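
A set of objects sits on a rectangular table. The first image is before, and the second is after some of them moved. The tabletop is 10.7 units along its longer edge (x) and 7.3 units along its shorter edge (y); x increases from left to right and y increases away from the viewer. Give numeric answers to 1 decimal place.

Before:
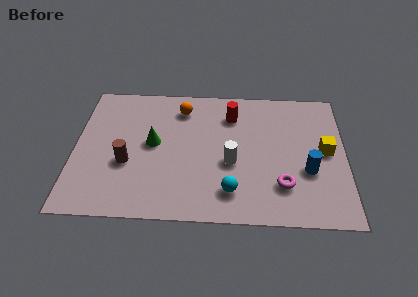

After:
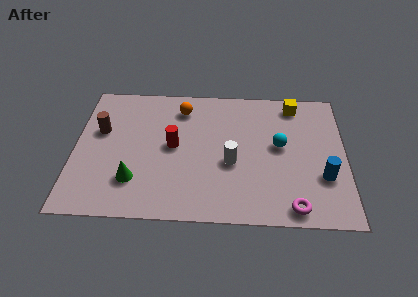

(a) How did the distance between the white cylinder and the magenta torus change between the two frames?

+1.0

The distance was about 2.3 in the first image and 3.3 in the second, so they moved 1.0 units further apart.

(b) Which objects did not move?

the white cylinder and the orange sphere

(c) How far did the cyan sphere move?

3.1

The cyan sphere was near (6.2, 1.5) before and (8.1, 4.0) after, so it travelled √(1.9² + 2.5²) ≈ 3.1 units.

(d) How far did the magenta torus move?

1.2

The magenta torus was near (8.2, 1.9) before and (8.6, 0.8) after, so it travelled √(0.4² + 1.1²) ≈ 1.2 units.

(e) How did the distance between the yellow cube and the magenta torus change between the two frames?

+3.0

Before: roughly 2.5 units apart; after: 5.5. That's 3.0 units further apart.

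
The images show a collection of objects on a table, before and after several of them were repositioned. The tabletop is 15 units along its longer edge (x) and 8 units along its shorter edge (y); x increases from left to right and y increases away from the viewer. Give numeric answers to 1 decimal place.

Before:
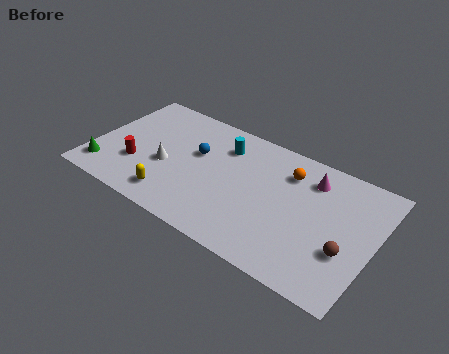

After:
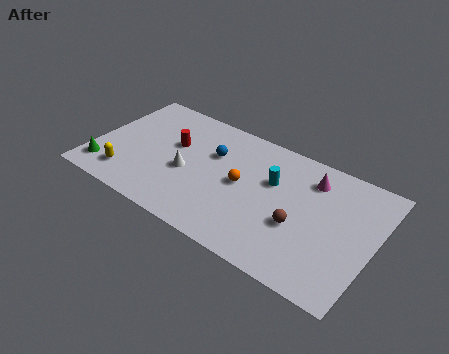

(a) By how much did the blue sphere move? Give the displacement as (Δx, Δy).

(0.8, 0.4)

The blue sphere was at about (5.4, 4.9) and moved to about (6.2, 5.3).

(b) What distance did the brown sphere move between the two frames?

2.5

From (13.7, 2.8) to (11.2, 3.1), the brown sphere covered √(2.5² + 0.3²) ≈ 2.5 units.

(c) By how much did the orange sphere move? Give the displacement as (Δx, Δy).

(-2.2, -2.0)

The orange sphere started near (10.2, 6.1) and ended near (8.0, 4.1).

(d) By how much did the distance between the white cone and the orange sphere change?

-3.8

The distance was about 6.8 in the first image and 3.0 in the second, so they moved 3.8 units closer together.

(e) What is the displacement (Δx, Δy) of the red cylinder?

(1.6, 2.3)

The red cylinder was at about (2.5, 2.6) and moved to about (4.1, 4.9).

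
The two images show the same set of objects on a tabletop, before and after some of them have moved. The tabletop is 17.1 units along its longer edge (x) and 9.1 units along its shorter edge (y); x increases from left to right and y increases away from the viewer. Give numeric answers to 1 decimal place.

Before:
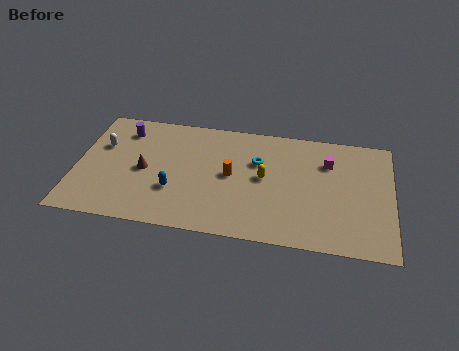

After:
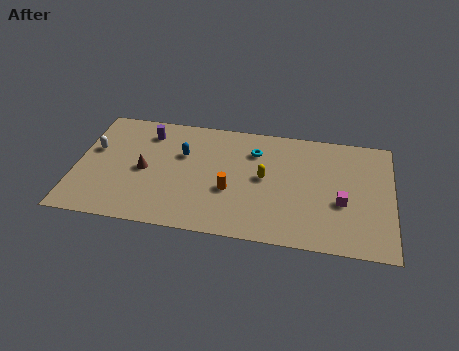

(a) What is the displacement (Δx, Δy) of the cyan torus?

(-0.2, 0.8)

The cyan torus was at about (9.8, 6.0) and moved to about (9.6, 6.8).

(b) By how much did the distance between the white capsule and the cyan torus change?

+0.3

The distance was about 8.5 in the first image and 8.8 in the second, so they moved 0.3 units further apart.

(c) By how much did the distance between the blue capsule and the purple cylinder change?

-2.8

Before: roughly 5.2 units apart; after: 2.4. That's 2.8 units closer together.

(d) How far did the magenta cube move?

3.1

The magenta cube was near (13.6, 6.6) before and (14.4, 3.6) after, so it travelled √(0.8² + 3.0²) ≈ 3.1 units.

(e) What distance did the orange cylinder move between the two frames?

1.2

The orange cylinder was near (8.4, 4.7) before and (8.4, 3.5) after, so it travelled √(0.0² + 1.2²) ≈ 1.2 units.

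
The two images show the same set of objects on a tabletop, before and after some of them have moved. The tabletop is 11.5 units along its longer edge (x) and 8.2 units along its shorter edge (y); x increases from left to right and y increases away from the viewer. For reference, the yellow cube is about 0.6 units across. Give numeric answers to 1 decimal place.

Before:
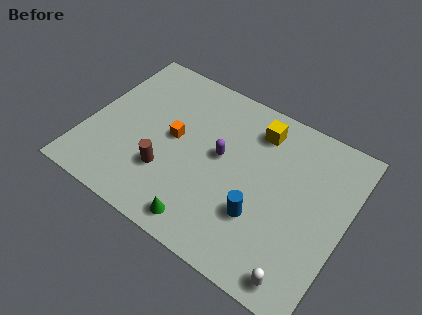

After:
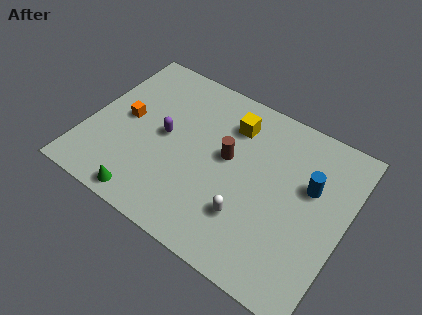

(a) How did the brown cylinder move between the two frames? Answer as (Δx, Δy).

(2.4, 2.1)

The brown cylinder started near (3.8, 2.5) and ended near (6.2, 4.6).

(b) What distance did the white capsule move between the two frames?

3.0

The white capsule was near (10.1, 0.9) before and (7.5, 2.3) after, so it travelled √(2.6² + 1.4²) ≈ 3.0 units.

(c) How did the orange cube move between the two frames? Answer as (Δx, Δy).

(-2.2, -0.1)

From the two frames, the orange cube sits at roughly (3.8, 4.3) before and (1.6, 4.2) after.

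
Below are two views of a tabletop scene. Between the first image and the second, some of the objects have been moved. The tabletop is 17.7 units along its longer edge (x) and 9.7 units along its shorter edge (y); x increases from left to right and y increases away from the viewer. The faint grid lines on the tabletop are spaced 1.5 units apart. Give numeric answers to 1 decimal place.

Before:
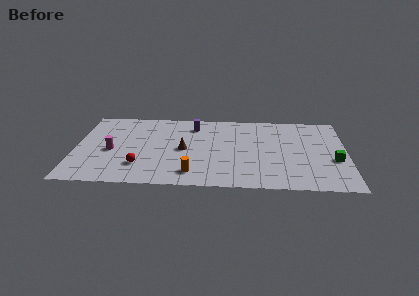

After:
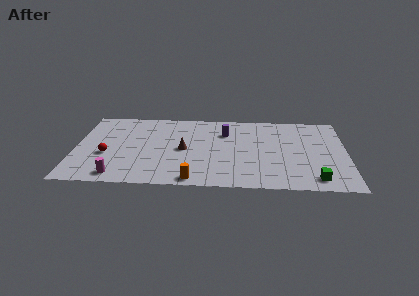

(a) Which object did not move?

the brown cone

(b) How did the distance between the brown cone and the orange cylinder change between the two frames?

+0.8

The distance was about 3.1 in the first image and 3.9 in the second, so they moved 0.8 units further apart.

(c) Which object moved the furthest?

the magenta cylinder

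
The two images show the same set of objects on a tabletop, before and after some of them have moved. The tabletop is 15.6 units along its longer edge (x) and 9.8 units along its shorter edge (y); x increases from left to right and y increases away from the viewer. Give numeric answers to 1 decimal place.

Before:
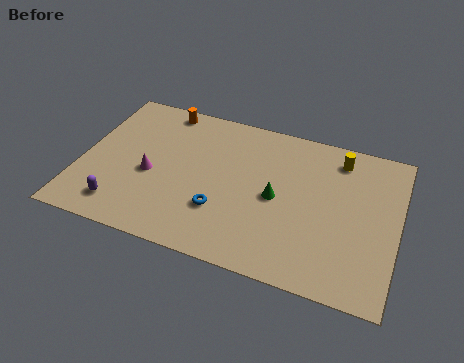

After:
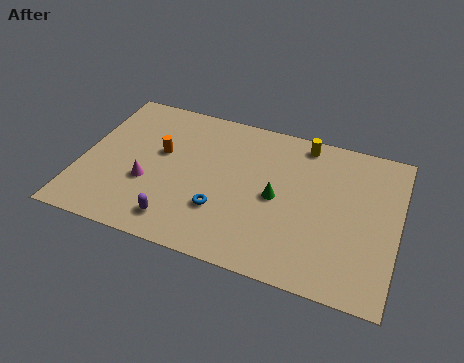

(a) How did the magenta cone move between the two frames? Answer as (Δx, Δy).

(-0.1, -0.6)

The magenta cone was at about (3.5, 4.2) and moved to about (3.4, 3.6).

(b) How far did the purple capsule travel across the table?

2.8

From (2.3, 1.7) to (5.1, 1.6), the purple capsule covered √(2.8² + 0.1²) ≈ 2.8 units.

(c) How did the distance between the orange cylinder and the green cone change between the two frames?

-1.3

The distance was about 7.3 in the first image and 6.0 in the second, so they moved 1.3 units closer together.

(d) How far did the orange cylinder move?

3.0

The orange cylinder was near (3.6, 8.8) before and (3.8, 5.8) after, so it travelled √(0.2² + 3.0²) ≈ 3.0 units.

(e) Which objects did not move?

the green cone and the blue torus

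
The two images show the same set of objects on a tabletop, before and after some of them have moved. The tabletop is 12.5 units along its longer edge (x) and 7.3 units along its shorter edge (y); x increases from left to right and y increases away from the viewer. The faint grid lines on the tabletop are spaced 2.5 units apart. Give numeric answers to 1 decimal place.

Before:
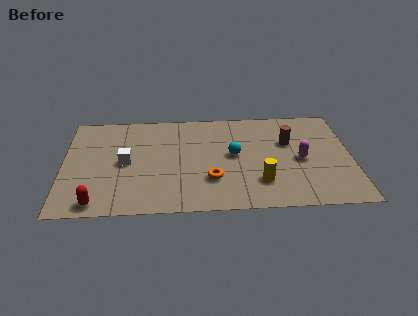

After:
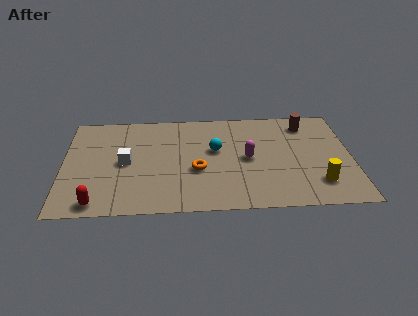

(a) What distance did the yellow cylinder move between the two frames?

2.5

The yellow cylinder moved from about (8.5, 1.9) to (11.0, 1.7), a distance of √(2.5² + 0.2²) ≈ 2.5.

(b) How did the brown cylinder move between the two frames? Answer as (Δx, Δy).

(0.8, 1.3)

The brown cylinder was at about (9.8, 4.7) and moved to about (10.6, 6.0).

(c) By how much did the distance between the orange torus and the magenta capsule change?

-1.8

They were about 4.1 units apart before and 2.3 after — 1.8 units closer together.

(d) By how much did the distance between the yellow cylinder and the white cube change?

+2.5

They were about 6.0 units apart before and 8.5 after — 2.5 units further apart.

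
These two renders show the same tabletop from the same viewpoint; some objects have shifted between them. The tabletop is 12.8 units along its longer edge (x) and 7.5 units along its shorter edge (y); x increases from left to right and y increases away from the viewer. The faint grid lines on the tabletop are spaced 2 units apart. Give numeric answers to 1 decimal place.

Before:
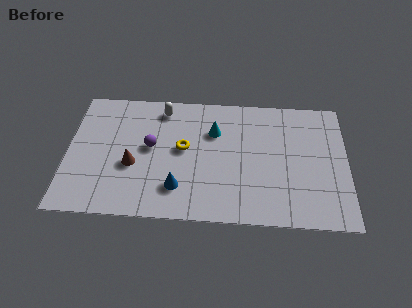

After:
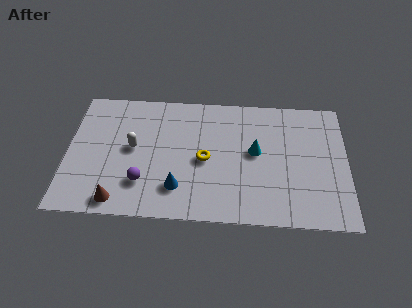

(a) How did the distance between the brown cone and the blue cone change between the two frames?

+0.4

Before: roughly 2.4 units apart; after: 2.8. That's 0.4 units further apart.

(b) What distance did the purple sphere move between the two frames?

2.1

The purple sphere was near (3.8, 4.1) before and (3.5, 2.0) after, so it travelled √(0.3² + 2.1²) ≈ 2.1 units.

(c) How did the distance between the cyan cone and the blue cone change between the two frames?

+0.4

They were about 3.8 units apart before and 4.2 after — 0.4 units further apart.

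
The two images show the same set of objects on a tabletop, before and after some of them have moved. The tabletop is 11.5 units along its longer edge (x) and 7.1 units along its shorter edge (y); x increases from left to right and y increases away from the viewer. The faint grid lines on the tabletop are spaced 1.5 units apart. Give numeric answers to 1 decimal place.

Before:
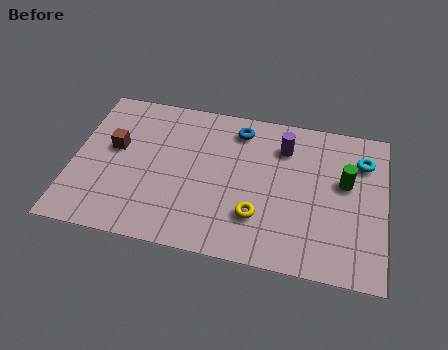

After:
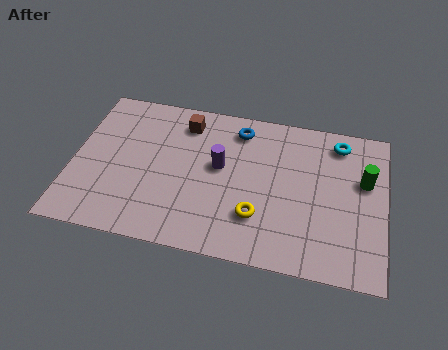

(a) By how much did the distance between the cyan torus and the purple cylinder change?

+1.8

Before: roughly 2.9 units apart; after: 4.7. That's 1.8 units further apart.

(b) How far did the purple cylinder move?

2.7

The purple cylinder moved from about (7.7, 5.4) to (5.4, 4.0), a distance of √(2.3² + 1.4²) ≈ 2.7.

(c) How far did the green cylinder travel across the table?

0.7

The green cylinder was near (10.0, 4.2) before and (10.7, 4.4) after, so it travelled √(0.7² + 0.2²) ≈ 0.7 units.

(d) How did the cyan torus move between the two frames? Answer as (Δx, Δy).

(-0.9, 0.7)

From the two frames, the cyan torus sits at roughly (10.6, 5.3) before and (9.7, 6.0) after.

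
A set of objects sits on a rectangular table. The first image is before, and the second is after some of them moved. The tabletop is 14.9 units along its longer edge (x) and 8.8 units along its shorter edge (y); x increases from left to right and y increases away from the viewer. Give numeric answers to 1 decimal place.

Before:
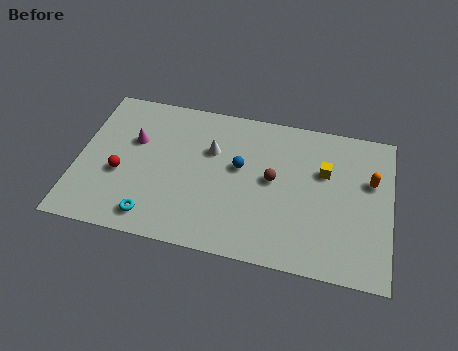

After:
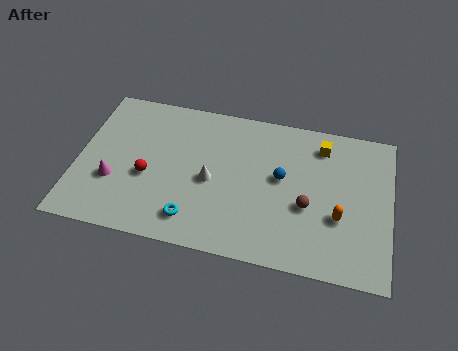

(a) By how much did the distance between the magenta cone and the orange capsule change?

-0.6

Before: roughly 11.3 units apart; after: 10.7. That's 0.6 units closer together.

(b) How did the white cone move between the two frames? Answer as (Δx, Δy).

(0.1, -1.8)

The white cone was at about (6.3, 5.8) and moved to about (6.4, 4.0).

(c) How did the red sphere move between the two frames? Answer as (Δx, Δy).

(1.3, 0.1)

The red sphere was at about (2.1, 3.5) and moved to about (3.4, 3.6).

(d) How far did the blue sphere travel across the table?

2.0

From (7.7, 5.1) to (9.7, 4.9), the blue sphere covered √(2.0² + 0.2²) ≈ 2.0 units.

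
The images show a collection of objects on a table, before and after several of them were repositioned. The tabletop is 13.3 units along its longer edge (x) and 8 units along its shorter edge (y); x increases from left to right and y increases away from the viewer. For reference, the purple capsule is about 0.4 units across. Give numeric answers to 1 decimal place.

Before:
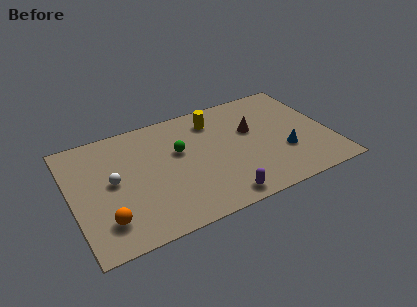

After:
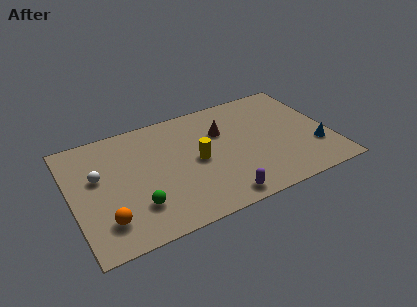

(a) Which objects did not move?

the purple capsule and the orange sphere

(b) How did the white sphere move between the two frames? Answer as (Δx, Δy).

(-0.7, 0.6)

The white sphere was at about (2.1, 4.2) and moved to about (1.4, 4.8).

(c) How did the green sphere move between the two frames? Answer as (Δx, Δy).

(-2.5, -2.8)

The green sphere was at about (5.6, 4.9) and moved to about (3.1, 2.1).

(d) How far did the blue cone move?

1.6

The blue cone moved from about (10.8, 2.7) to (12.4, 2.4), a distance of √(1.6² + 0.3²) ≈ 1.6.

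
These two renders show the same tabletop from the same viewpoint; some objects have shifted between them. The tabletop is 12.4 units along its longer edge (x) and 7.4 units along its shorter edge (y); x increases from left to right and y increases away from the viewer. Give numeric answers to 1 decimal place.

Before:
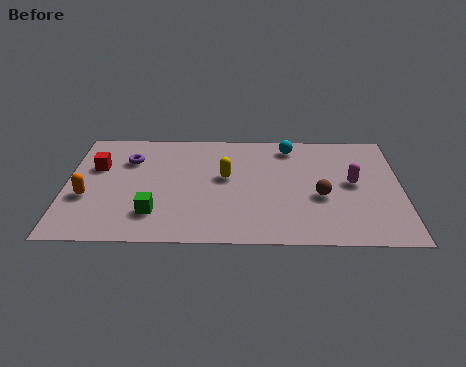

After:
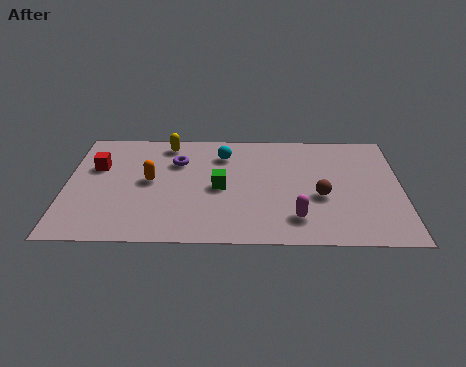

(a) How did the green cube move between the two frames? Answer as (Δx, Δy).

(2.4, 1.7)

The green cube was at about (3.3, 1.8) and moved to about (5.7, 3.5).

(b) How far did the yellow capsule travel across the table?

3.1

The yellow capsule was near (5.9, 4.2) before and (3.7, 6.4) after, so it travelled √(2.2² + 2.2²) ≈ 3.1 units.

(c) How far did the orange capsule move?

2.5

From (0.8, 2.8) to (3.1, 3.9), the orange capsule covered √(2.3² + 1.1²) ≈ 2.5 units.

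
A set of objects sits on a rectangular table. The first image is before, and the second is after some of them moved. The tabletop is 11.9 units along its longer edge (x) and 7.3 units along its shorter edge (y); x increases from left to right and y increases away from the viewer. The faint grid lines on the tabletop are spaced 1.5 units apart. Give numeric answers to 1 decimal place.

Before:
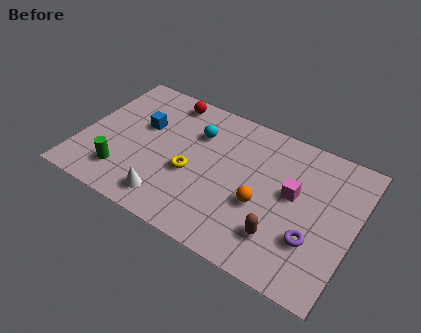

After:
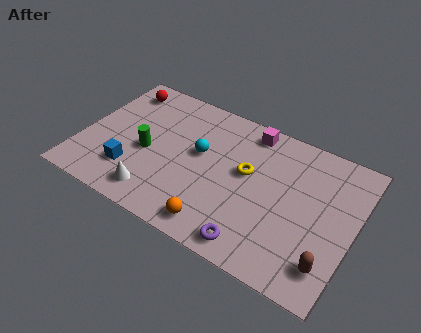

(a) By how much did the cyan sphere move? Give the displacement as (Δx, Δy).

(0.3, -1.0)

From the two frames, the cyan sphere sits at roughly (4.8, 5.2) before and (5.1, 4.2) after.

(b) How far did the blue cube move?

2.6

From (2.5, 4.5) to (2.4, 1.9), the blue cube covered √(0.1² + 2.6²) ≈ 2.6 units.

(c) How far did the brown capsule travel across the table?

2.1

From (9.0, 1.8) to (11.1, 1.5), the brown capsule covered √(2.1² + 0.3²) ≈ 2.1 units.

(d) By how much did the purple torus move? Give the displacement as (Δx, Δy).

(-2.3, -1.4)

The purple torus was at about (10.3, 2.3) and moved to about (8.0, 0.9).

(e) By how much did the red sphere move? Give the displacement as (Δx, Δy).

(-2.1, -0.3)

The red sphere started near (3.3, 6.4) and ended near (1.2, 6.1).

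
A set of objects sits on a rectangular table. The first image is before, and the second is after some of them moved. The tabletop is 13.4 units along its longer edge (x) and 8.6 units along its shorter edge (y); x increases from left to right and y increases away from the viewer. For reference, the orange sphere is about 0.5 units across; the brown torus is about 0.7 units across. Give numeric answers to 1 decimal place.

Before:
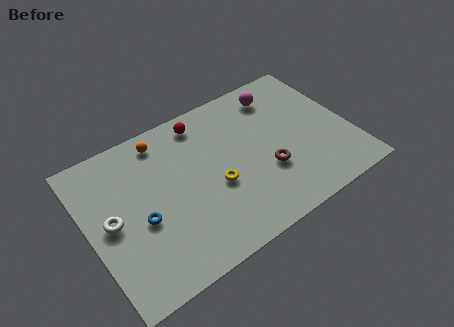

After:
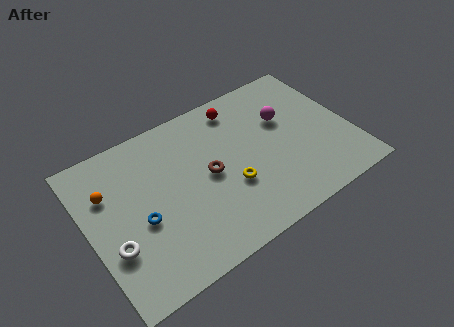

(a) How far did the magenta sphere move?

1.6

From (10.3, 7.1) to (10.3, 5.5), the magenta sphere covered √(0.0² + 1.6²) ≈ 1.6 units.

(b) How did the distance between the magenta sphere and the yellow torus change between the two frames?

-1.3

They were about 5.4 units apart before and 4.1 after — 1.3 units closer together.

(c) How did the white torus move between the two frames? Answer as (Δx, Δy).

(-0.1, -1.4)

The white torus started near (1.1, 4.3) and ended near (1.0, 2.9).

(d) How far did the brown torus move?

3.1

From (8.9, 3.0) to (6.1, 4.3), the brown torus covered √(2.8² + 1.3²) ≈ 3.1 units.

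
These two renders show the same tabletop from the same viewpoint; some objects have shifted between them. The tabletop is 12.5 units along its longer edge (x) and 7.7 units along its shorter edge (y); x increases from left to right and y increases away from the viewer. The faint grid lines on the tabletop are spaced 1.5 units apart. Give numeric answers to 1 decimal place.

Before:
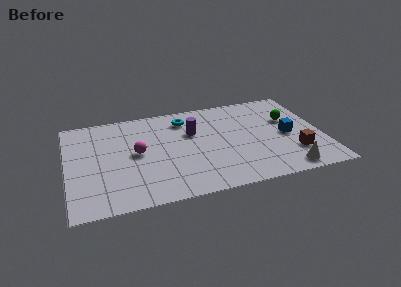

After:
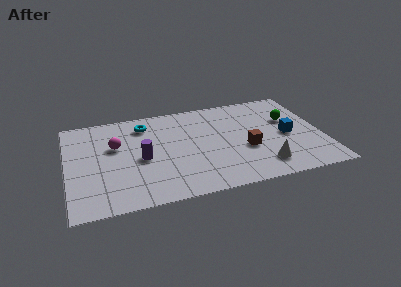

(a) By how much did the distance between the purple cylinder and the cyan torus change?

+1.5

Before: roughly 1.2 units apart; after: 2.7. That's 1.5 units further apart.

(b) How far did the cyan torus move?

2.0

From (5.9, 6.2) to (3.9, 6.2), the cyan torus covered √(2.0² + 0.0²) ≈ 2.0 units.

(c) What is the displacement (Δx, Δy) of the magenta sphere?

(-1.0, 0.8)

The magenta sphere was at about (3.4, 4.0) and moved to about (2.4, 4.8).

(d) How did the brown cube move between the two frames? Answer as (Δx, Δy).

(-2.3, 0.9)

From the two frames, the brown cube sits at roughly (11.0, 2.1) before and (8.7, 3.0) after.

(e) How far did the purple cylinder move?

3.0

The purple cylinder moved from about (6.2, 5.0) to (3.6, 3.5), a distance of √(2.6² + 1.5²) ≈ 3.0.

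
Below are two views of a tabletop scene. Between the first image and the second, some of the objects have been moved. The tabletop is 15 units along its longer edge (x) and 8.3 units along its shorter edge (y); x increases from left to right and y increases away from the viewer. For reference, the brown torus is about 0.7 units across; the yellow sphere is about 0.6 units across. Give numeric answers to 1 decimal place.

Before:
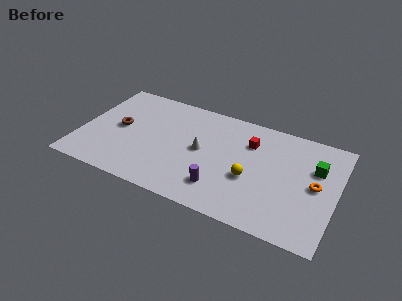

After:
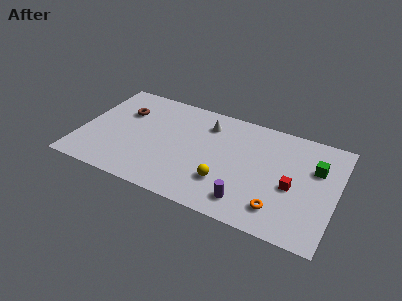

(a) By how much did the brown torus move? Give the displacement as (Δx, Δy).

(0.1, 1.4)

From the two frames, the brown torus sits at roughly (2.2, 4.3) before and (2.3, 5.7) after.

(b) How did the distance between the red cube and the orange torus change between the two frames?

-2.4

Before: roughly 4.4 units apart; after: 2.0. That's 2.4 units closer together.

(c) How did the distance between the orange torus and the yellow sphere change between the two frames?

-0.5

They were about 3.8 units apart before and 3.3 after — 0.5 units closer together.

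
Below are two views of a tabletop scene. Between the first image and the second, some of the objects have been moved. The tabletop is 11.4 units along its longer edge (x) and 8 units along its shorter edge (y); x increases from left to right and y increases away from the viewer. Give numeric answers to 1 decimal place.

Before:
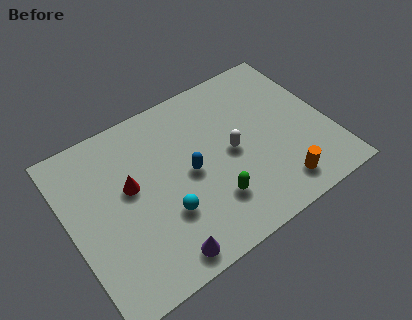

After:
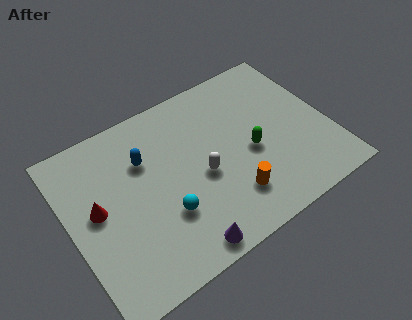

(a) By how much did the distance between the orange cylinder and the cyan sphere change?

-2.1

Before: roughly 5.0 units apart; after: 2.9. That's 2.1 units closer together.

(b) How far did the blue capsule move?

2.3

From (5.2, 3.9) to (3.5, 5.5), the blue capsule covered √(1.7² + 1.6²) ≈ 2.3 units.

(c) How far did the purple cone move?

0.9

The purple cone moved from about (3.4, 0.9) to (4.3, 0.8), a distance of √(0.9² + 0.1²) ≈ 0.9.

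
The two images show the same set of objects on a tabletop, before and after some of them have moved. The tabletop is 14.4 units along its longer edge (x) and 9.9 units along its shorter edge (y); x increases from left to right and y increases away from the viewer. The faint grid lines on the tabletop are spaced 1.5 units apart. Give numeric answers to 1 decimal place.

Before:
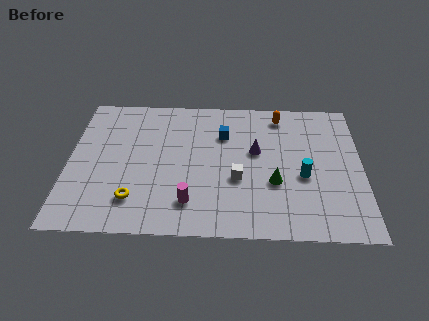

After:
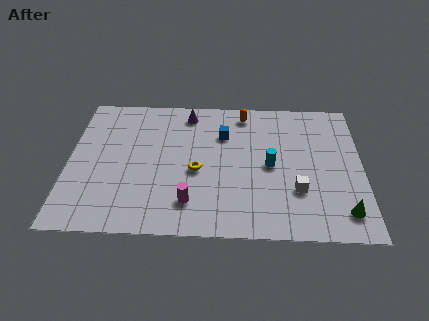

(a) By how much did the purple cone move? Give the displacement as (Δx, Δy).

(-3.4, 2.7)

From the two frames, the purple cone sits at roughly (9.2, 5.8) before and (5.8, 8.5) after.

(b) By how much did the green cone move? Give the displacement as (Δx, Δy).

(3.3, -1.9)

From the two frames, the green cone sits at roughly (10.1, 3.6) before and (13.4, 1.7) after.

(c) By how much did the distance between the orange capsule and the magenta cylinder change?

-0.8

They were about 7.8 units apart before and 7.0 after — 0.8 units closer together.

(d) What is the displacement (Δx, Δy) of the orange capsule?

(-1.8, 0.1)

The orange capsule started near (10.4, 8.5) and ended near (8.6, 8.6).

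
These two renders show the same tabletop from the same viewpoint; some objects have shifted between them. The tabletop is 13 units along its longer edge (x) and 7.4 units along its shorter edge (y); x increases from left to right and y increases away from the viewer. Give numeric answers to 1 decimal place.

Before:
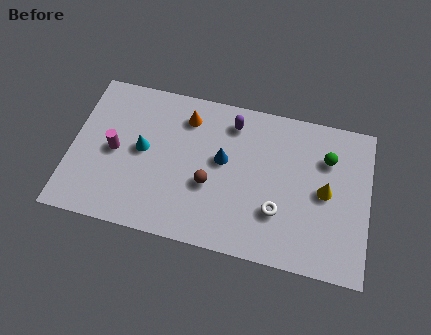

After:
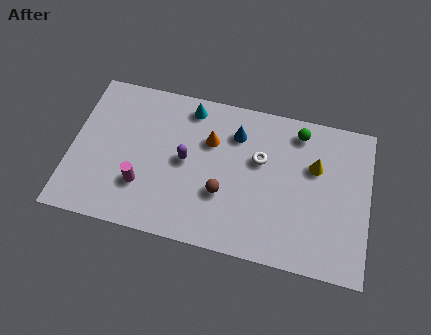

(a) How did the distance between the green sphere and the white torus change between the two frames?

-1.3

Before: roughly 3.6 units apart; after: 2.3. That's 1.3 units closer together.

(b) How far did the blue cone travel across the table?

1.5

The blue cone was near (6.6, 4.2) before and (7.1, 5.6) after, so it travelled √(0.5² + 1.4²) ≈ 1.5 units.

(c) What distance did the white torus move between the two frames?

2.5

The white torus moved from about (9.1, 2.3) to (8.2, 4.6), a distance of √(0.9² + 2.3²) ≈ 2.5.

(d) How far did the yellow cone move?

1.2

From (11.1, 3.7) to (10.6, 4.8), the yellow cone covered √(0.5² + 1.1²) ≈ 1.2 units.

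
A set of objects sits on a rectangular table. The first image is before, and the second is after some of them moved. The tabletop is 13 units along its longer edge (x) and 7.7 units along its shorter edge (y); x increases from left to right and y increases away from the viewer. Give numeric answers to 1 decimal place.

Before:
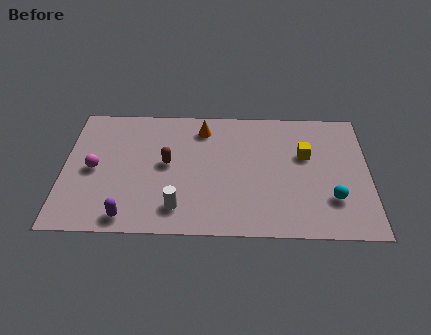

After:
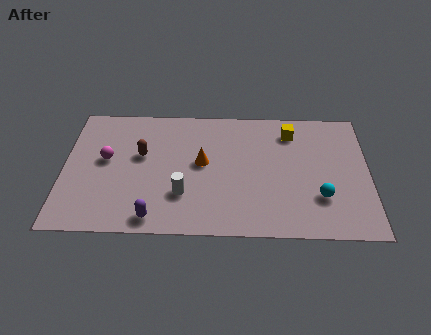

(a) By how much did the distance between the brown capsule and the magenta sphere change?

-1.6

They were about 3.1 units apart before and 1.5 after — 1.6 units closer together.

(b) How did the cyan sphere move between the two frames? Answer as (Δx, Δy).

(-0.5, 0.1)

From the two frames, the cyan sphere sits at roughly (11.4, 2.2) before and (10.9, 2.3) after.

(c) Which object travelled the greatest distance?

the orange cone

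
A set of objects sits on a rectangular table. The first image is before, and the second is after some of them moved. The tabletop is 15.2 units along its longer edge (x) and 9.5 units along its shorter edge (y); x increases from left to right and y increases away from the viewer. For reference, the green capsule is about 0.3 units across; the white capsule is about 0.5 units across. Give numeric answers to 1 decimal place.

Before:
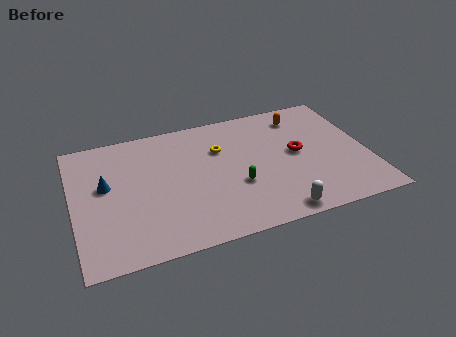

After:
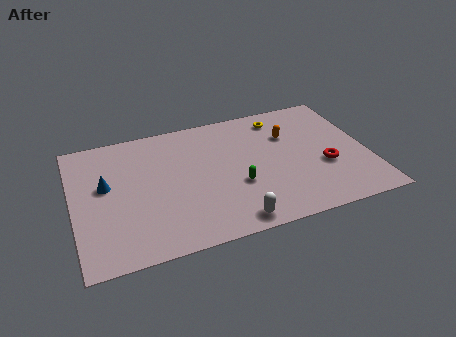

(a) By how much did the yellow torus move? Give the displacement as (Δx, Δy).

(3.3, 1.5)

From the two frames, the yellow torus sits at roughly (7.7, 6.5) before and (11.0, 8.0) after.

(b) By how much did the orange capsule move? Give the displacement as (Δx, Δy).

(-0.8, -1.3)

The orange capsule started near (12.1, 7.8) and ended near (11.3, 6.5).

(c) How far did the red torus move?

1.9

From (11.6, 5.0) to (12.9, 3.6), the red torus covered √(1.3² + 1.4²) ≈ 1.9 units.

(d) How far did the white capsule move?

2.3

The white capsule moved from about (10.1, 0.9) to (7.8, 1.0), a distance of √(2.3² + 0.1²) ≈ 2.3.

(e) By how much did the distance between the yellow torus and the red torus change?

+0.6

Before: roughly 4.2 units apart; after: 4.8. That's 0.6 units further apart.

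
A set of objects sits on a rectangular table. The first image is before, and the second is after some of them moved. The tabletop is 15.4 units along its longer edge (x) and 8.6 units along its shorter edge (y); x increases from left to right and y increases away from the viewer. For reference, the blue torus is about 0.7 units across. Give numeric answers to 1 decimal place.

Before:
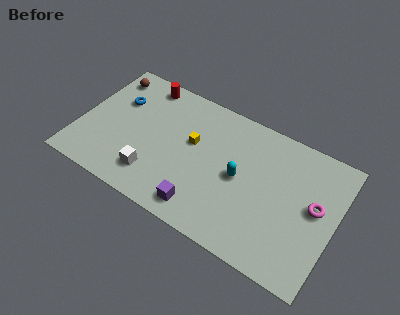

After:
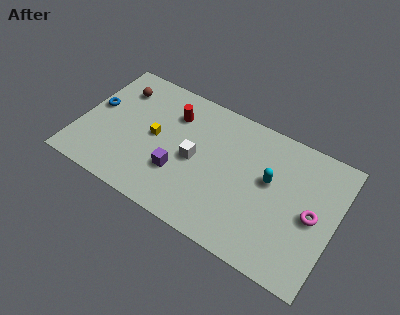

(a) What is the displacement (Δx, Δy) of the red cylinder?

(2.0, -1.2)

The red cylinder was at about (3.3, 7.6) and moved to about (5.3, 6.4).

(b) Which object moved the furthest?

the white cube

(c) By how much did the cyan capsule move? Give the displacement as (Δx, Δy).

(1.7, 0.7)

From the two frames, the cyan capsule sits at roughly (9.7, 4.3) before and (11.4, 5.0) after.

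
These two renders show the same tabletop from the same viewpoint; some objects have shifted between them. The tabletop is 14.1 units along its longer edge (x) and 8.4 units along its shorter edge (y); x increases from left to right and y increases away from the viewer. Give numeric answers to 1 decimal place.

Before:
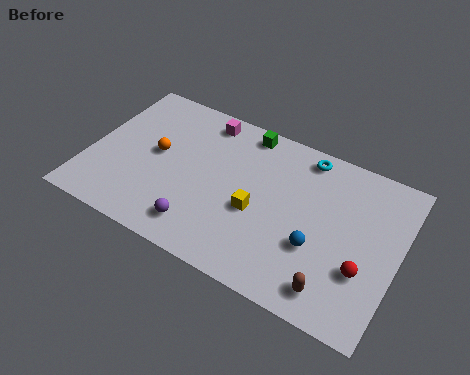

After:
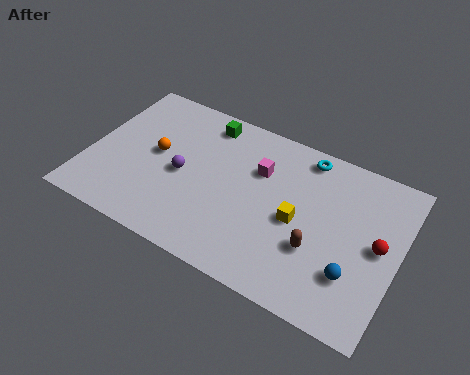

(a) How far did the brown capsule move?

1.9

The brown capsule was near (11.6, 1.3) before and (10.6, 2.9) after, so it travelled √(1.0² + 1.6²) ≈ 1.9 units.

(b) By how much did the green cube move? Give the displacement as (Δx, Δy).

(-1.8, -0.3)

The green cube was at about (6.7, 7.5) and moved to about (4.9, 7.2).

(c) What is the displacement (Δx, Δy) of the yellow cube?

(1.8, 0.4)

From the two frames, the yellow cube sits at roughly (7.8, 3.5) before and (9.6, 3.9) after.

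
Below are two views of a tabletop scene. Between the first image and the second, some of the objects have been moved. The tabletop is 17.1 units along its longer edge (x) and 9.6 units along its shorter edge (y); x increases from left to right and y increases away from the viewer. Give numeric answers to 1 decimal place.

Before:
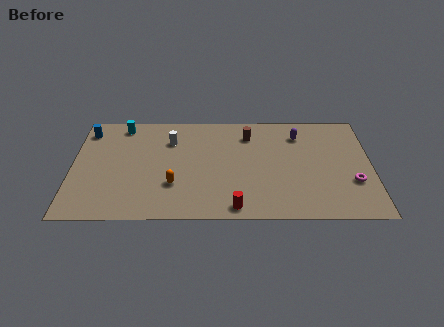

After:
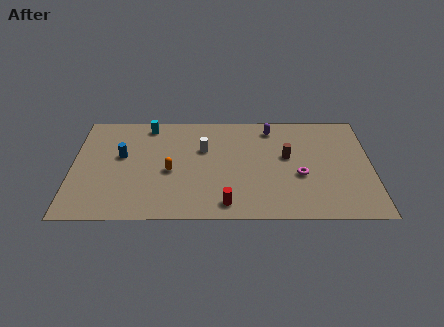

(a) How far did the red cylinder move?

0.6

From (9.3, 1.0) to (8.8, 1.3), the red cylinder covered √(0.5² + 0.3²) ≈ 0.6 units.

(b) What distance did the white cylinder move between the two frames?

2.1

The white cylinder was near (5.6, 7.0) before and (7.5, 6.2) after, so it travelled √(1.9² + 0.8²) ≈ 2.1 units.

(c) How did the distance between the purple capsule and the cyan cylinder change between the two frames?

-3.1

Before: roughly 10.2 units apart; after: 7.1. That's 3.1 units closer together.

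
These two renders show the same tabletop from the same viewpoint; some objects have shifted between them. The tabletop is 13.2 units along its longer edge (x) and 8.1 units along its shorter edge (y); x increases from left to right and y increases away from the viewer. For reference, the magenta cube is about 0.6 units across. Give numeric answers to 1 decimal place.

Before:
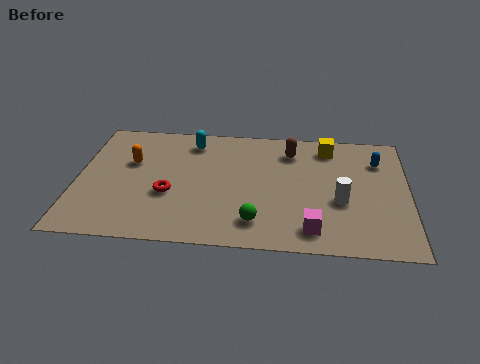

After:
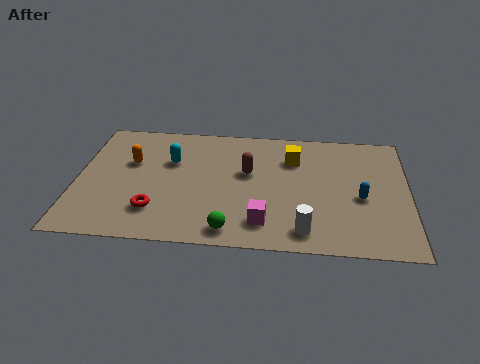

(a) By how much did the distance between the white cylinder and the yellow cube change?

+1.1

Before: roughly 3.6 units apart; after: 4.7. That's 1.1 units further apart.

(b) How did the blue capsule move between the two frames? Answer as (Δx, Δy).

(-0.7, -2.5)

From the two frames, the blue capsule sits at roughly (12.0, 6.0) before and (11.3, 3.5) after.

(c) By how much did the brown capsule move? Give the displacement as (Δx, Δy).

(-1.7, -1.6)

The brown capsule started near (8.5, 6.4) and ended near (6.8, 4.8).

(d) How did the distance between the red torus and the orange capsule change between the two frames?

+0.7

The distance was about 2.6 in the first image and 3.3 in the second, so they moved 0.7 units further apart.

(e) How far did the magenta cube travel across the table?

1.9

The magenta cube moved from about (9.4, 1.3) to (7.5, 1.6), a distance of √(1.9² + 0.3²) ≈ 1.9.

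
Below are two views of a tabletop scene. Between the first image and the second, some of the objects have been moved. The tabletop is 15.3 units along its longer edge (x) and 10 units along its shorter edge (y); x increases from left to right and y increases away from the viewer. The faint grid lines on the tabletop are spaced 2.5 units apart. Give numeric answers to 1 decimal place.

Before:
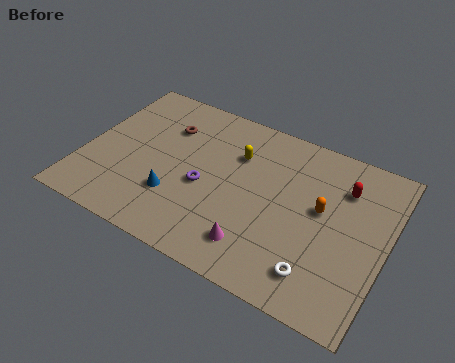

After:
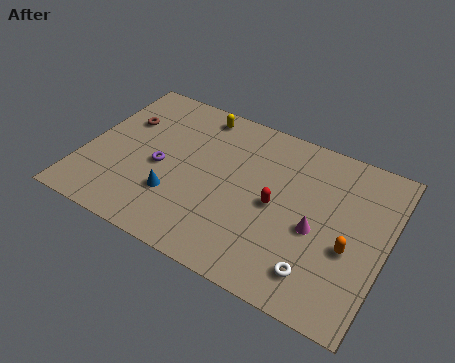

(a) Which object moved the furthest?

the red capsule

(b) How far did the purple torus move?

2.3

The purple torus moved from about (6.2, 4.3) to (3.9, 4.5), a distance of √(2.3² + 0.2²) ≈ 2.3.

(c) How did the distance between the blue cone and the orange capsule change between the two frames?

+1.2

The distance was about 7.6 in the first image and 8.8 in the second, so they moved 1.2 units further apart.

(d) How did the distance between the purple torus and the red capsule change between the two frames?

-1.5

The distance was about 7.4 in the first image and 5.9 in the second, so they moved 1.5 units closer together.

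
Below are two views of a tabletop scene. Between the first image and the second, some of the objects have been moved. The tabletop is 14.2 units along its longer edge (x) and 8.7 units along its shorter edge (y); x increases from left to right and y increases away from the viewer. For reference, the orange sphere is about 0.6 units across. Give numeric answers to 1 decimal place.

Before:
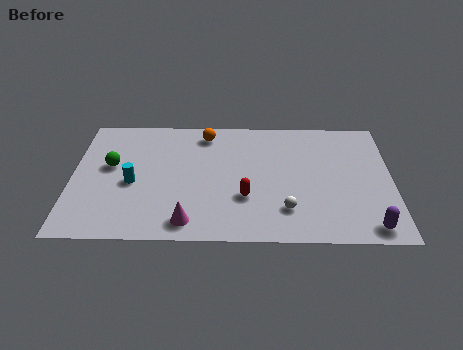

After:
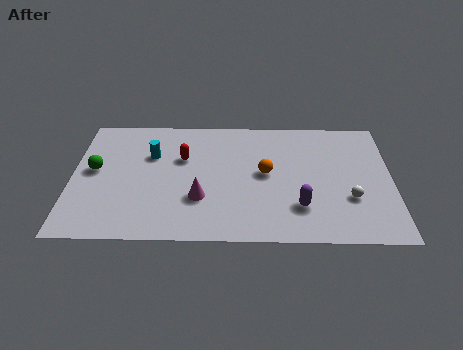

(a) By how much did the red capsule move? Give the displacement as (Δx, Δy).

(-2.8, 2.7)

From the two frames, the red capsule sits at roughly (7.7, 2.9) before and (4.9, 5.6) after.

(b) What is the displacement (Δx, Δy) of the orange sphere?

(2.7, -2.8)

The orange sphere started near (5.9, 7.4) and ended near (8.6, 4.6).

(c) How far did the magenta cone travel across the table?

1.7

From (5.2, 1.2) to (5.7, 2.8), the magenta cone covered √(0.5² + 1.6²) ≈ 1.7 units.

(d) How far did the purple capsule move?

3.3

The purple capsule was near (13.1, 1.0) before and (10.1, 2.3) after, so it travelled √(3.0² + 1.3²) ≈ 3.3 units.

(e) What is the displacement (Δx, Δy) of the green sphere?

(-0.7, -0.3)

From the two frames, the green sphere sits at roughly (1.7, 5.0) before and (1.0, 4.7) after.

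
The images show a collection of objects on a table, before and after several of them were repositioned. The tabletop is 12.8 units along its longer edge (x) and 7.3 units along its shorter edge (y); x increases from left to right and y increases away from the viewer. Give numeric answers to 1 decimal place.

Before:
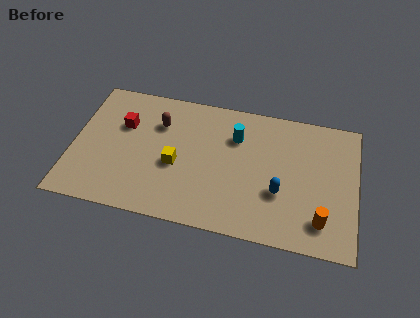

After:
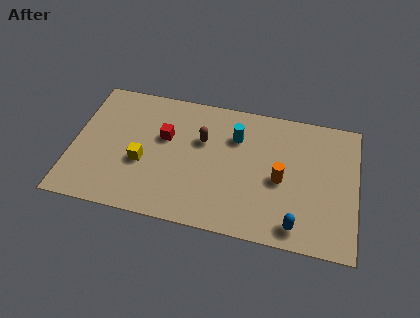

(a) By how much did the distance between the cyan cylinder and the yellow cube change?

+1.4

The distance was about 3.3 in the first image and 4.7 in the second, so they moved 1.4 units further apart.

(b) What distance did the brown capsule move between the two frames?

2.1

The brown capsule moved from about (3.8, 5.2) to (5.8, 4.7), a distance of √(2.0² + 0.5²) ≈ 2.1.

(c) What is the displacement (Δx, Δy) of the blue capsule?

(0.8, -1.6)

From the two frames, the blue capsule sits at roughly (9.4, 2.6) before and (10.2, 1.0) after.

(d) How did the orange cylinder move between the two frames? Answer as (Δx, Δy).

(-1.9, 1.8)

The orange cylinder started near (11.3, 1.5) and ended near (9.4, 3.3).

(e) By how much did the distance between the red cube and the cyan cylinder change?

-1.8

Before: roughly 5.1 units apart; after: 3.3. That's 1.8 units closer together.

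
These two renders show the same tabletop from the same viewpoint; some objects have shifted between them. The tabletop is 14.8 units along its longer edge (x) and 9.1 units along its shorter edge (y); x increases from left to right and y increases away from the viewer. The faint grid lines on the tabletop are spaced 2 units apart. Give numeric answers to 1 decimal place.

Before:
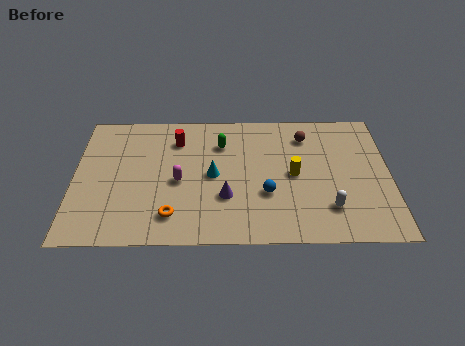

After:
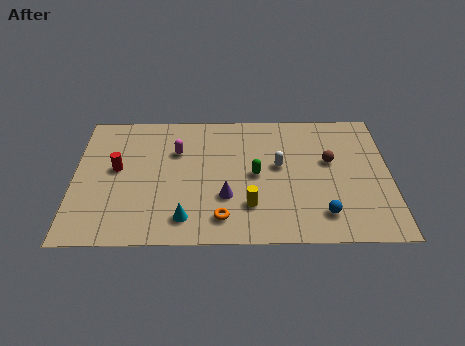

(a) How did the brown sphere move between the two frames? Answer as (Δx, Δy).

(1.1, -1.8)

From the two frames, the brown sphere sits at roughly (10.9, 7.2) before and (12.0, 5.4) after.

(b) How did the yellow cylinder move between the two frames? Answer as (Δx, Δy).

(-2.1, -2.1)

The yellow cylinder started near (10.3, 4.5) and ended near (8.2, 2.4).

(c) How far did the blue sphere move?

3.0

The blue sphere was near (9.0, 3.2) before and (11.6, 1.8) after, so it travelled √(2.6² + 1.4²) ≈ 3.0 units.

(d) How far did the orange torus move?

2.3

The orange torus moved from about (4.6, 1.8) to (6.9, 1.6), a distance of √(2.3² + 0.2²) ≈ 2.3.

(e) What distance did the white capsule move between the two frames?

3.7

From (11.9, 2.2) to (9.6, 5.1), the white capsule covered √(2.3² + 2.9²) ≈ 3.7 units.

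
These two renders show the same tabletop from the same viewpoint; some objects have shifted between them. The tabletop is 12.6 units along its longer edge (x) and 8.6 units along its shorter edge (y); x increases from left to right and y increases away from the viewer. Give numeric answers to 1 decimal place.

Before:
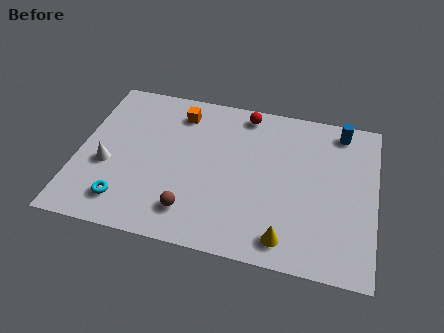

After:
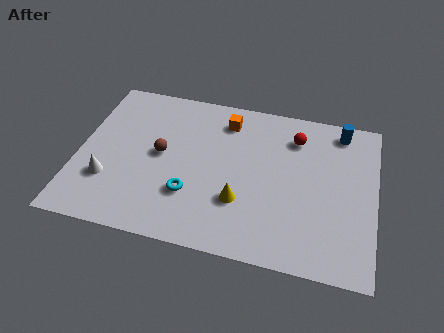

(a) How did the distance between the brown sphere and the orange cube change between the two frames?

-1.8

The distance was about 5.4 in the first image and 3.6 in the second, so they moved 1.8 units closer together.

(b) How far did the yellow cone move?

2.5

The yellow cone was near (9.0, 1.2) before and (7.0, 2.7) after, so it travelled √(2.0² + 1.5²) ≈ 2.5 units.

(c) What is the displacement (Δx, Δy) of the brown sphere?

(-1.5, 2.8)

From the two frames, the brown sphere sits at roughly (5.0, 1.7) before and (3.5, 4.5) after.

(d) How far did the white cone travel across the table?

0.8

The white cone moved from about (1.3, 3.4) to (1.4, 2.6), a distance of √(0.1² + 0.8²) ≈ 0.8.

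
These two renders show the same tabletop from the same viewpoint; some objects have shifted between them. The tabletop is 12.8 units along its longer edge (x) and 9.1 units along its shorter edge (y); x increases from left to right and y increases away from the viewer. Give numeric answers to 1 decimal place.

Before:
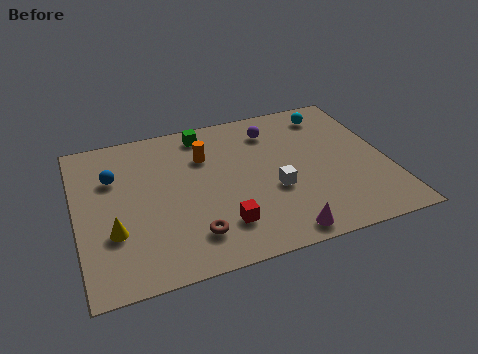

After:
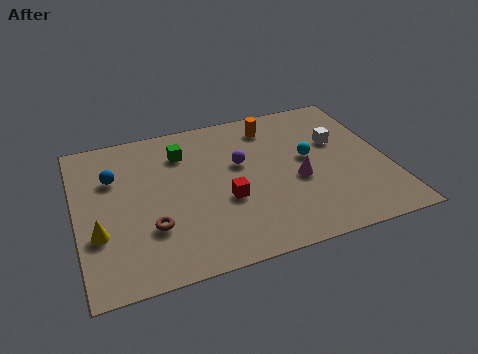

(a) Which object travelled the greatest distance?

the white cube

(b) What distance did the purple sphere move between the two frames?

2.3

From (8.3, 7.2) to (6.8, 5.5), the purple sphere covered √(1.5² + 1.7²) ≈ 2.3 units.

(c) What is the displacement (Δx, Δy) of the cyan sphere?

(-1.2, -2.6)

From the two frames, the cyan sphere sits at roughly (10.8, 7.6) before and (9.6, 5.0) after.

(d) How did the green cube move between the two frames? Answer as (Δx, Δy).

(-1.0, -1.0)

From the two frames, the green cube sits at roughly (5.5, 7.9) before and (4.5, 6.9) after.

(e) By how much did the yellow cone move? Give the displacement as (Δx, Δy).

(-0.6, 0.1)

The yellow cone was at about (1.4, 3.0) and moved to about (0.8, 3.1).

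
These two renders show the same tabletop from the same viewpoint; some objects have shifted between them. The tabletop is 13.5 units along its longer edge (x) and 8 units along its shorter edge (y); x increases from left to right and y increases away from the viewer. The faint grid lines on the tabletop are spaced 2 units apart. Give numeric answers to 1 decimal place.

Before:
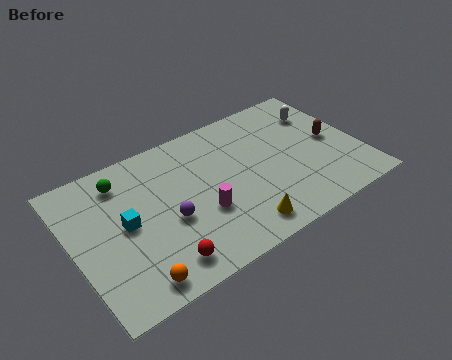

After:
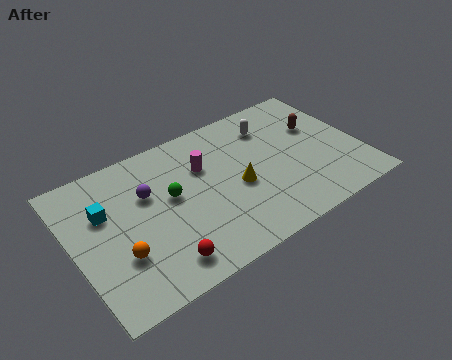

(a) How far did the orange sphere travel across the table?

1.6

The orange sphere moved from about (2.3, 1.0) to (1.9, 2.6), a distance of √(0.4² + 1.6²) ≈ 1.6.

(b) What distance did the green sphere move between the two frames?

2.8

The green sphere was near (2.6, 6.5) before and (4.6, 4.5) after, so it travelled √(2.0² + 2.0²) ≈ 2.8 units.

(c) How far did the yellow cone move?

2.3

The yellow cone moved from about (7.3, 1.2) to (7.6, 3.5), a distance of √(0.3² + 2.3²) ≈ 2.3.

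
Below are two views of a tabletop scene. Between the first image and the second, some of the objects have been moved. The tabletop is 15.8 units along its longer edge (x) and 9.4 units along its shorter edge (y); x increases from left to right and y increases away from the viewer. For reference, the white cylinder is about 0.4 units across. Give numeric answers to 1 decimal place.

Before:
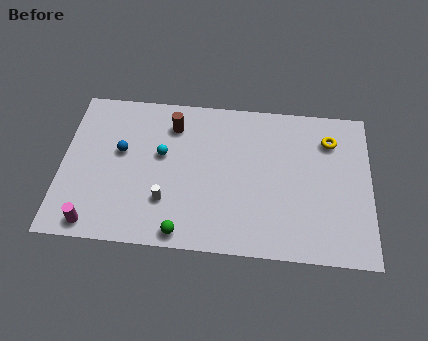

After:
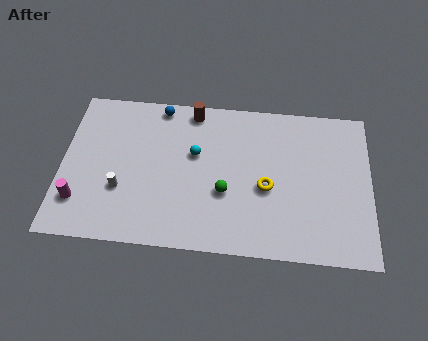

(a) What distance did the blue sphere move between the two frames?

3.6

The blue sphere moved from about (3.0, 5.5) to (4.9, 8.5), a distance of √(1.9² + 3.0²) ≈ 3.6.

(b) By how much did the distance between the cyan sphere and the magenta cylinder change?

+1.1

They were about 5.6 units apart before and 6.7 after — 1.1 units further apart.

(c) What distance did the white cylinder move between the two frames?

2.4

From (5.4, 2.7) to (3.1, 3.2), the white cylinder covered √(2.3² + 0.5²) ≈ 2.4 units.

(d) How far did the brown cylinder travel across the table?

1.4

From (5.6, 7.4) to (6.6, 8.4), the brown cylinder covered √(1.0² + 1.0²) ≈ 1.4 units.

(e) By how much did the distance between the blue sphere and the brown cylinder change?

-1.5

Before: roughly 3.2 units apart; after: 1.7. That's 1.5 units closer together.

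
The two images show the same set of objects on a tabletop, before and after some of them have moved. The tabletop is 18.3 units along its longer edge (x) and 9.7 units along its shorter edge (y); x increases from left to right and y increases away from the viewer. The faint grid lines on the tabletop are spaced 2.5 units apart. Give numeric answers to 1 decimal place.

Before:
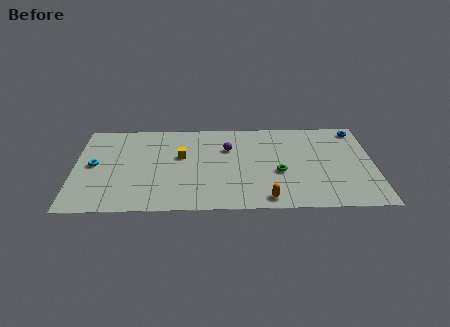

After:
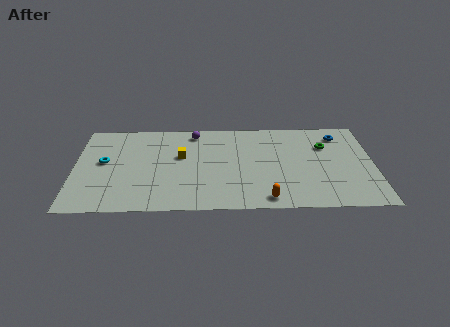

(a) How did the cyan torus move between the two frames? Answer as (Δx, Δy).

(0.6, 0.3)

The cyan torus started near (1.2, 5.0) and ended near (1.8, 5.3).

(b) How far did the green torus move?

4.0

The green torus was near (12.5, 3.9) before and (15.4, 6.7) after, so it travelled √(2.9² + 2.8²) ≈ 4.0 units.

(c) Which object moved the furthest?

the green torus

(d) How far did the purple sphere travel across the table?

2.8

The purple sphere moved from about (9.4, 6.6) to (7.3, 8.4), a distance of √(2.1² + 1.8²) ≈ 2.8.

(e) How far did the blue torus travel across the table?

1.3

The blue torus was near (17.4, 8.5) before and (16.3, 7.9) after, so it travelled √(1.1² + 0.6²) ≈ 1.3 units.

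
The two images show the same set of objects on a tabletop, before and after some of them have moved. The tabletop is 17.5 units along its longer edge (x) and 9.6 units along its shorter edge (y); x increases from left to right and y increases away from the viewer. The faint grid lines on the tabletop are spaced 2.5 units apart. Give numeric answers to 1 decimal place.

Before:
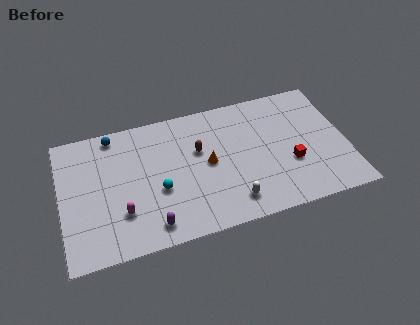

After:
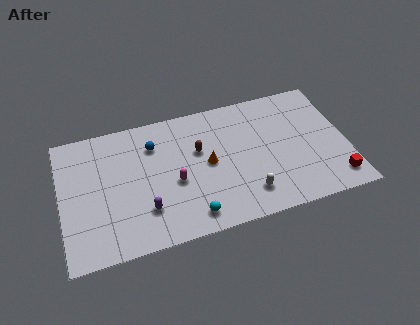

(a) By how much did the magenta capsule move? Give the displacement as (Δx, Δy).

(3.3, 1.3)

The magenta capsule was at about (3.6, 2.8) and moved to about (6.9, 4.1).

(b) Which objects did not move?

the orange cone and the brown capsule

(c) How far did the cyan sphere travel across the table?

3.0

The cyan sphere was near (5.9, 3.8) before and (7.7, 1.4) after, so it travelled √(1.8² + 2.4²) ≈ 3.0 units.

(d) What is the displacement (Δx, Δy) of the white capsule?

(1.0, 0.3)

The white capsule was at about (10.2, 1.7) and moved to about (11.2, 2.0).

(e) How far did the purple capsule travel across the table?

1.2

The purple capsule was near (5.3, 1.4) before and (5.0, 2.6) after, so it travelled √(0.3² + 1.2²) ≈ 1.2 units.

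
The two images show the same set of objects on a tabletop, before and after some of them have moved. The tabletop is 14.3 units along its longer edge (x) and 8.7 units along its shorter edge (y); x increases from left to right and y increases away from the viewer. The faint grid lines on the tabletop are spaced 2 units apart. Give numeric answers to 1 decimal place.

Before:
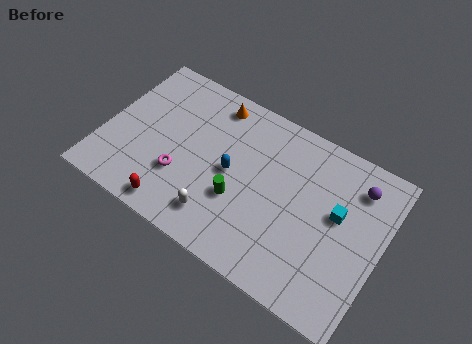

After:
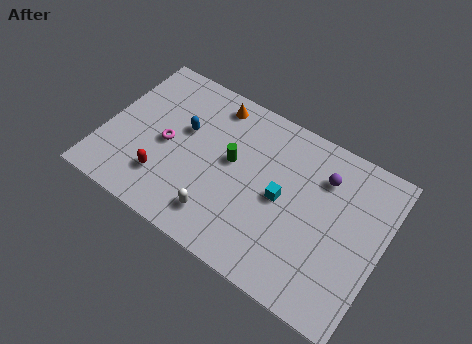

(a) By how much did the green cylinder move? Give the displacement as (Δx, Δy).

(-0.7, 1.8)

From the two frames, the green cylinder sits at roughly (7.2, 3.1) before and (6.5, 4.9) after.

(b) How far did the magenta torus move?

1.6

The magenta torus was near (4.2, 2.8) before and (3.2, 4.1) after, so it travelled √(1.0² + 1.3²) ≈ 1.6 units.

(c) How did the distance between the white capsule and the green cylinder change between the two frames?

+1.6

The distance was about 1.6 in the first image and 3.2 in the second, so they moved 1.6 units further apart.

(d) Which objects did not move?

the orange cone and the white capsule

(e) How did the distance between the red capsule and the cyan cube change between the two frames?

-2.6

Before: roughly 8.8 units apart; after: 6.2. That's 2.6 units closer together.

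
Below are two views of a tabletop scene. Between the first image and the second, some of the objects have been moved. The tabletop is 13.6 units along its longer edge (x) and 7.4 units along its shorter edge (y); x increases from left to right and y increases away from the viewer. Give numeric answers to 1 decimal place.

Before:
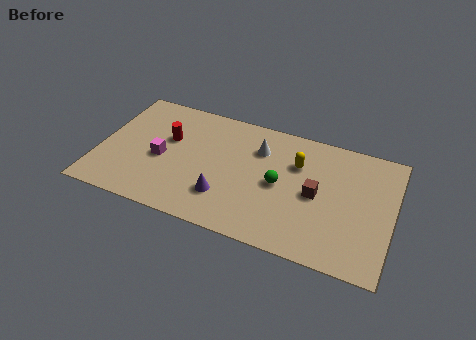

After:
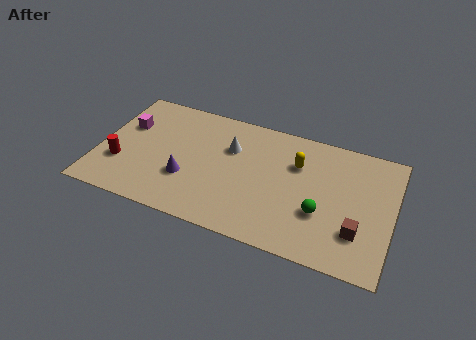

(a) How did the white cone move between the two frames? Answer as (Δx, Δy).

(-1.3, -0.4)

The white cone was at about (7.3, 5.4) and moved to about (6.0, 5.0).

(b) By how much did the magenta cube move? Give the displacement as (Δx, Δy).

(-1.8, 1.5)

The magenta cube was at about (2.9, 3.3) and moved to about (1.1, 4.8).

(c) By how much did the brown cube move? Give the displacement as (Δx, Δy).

(2.0, -1.5)

The brown cube started near (10.1, 3.6) and ended near (12.1, 2.1).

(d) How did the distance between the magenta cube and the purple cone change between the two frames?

+0.5

Before: roughly 3.4 units apart; after: 3.9. That's 0.5 units further apart.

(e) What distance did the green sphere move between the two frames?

2.2

From (8.4, 3.6) to (10.4, 2.6), the green sphere covered √(2.0² + 1.0²) ≈ 2.2 units.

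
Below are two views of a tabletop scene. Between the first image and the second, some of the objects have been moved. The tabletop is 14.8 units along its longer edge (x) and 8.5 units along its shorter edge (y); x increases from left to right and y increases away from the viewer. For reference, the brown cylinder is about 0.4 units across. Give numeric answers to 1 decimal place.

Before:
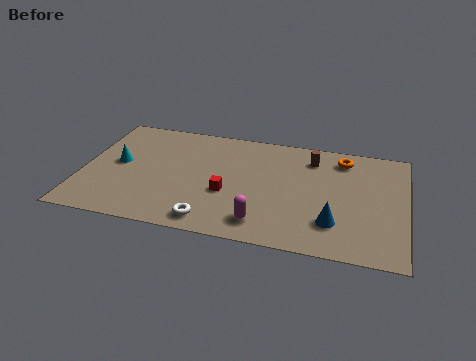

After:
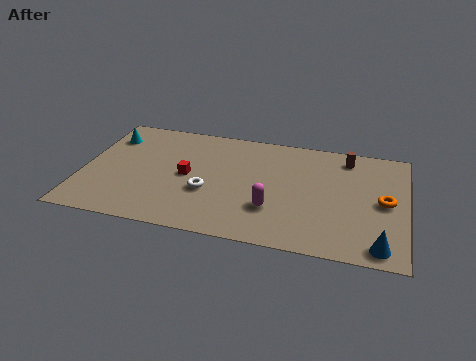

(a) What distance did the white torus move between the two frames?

2.1

From (6.1, 1.1) to (5.8, 3.2), the white torus covered √(0.3² + 2.1²) ≈ 2.1 units.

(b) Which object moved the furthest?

the orange torus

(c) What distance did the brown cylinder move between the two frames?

1.6

The brown cylinder was near (10.4, 6.8) before and (12.0, 7.2) after, so it travelled √(1.6² + 0.4²) ≈ 1.6 units.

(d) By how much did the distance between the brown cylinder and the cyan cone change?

+1.9

The distance was about 9.1 in the first image and 11.0 in the second, so they moved 1.9 units further apart.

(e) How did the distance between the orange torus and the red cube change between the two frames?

+2.6

They were about 6.4 units apart before and 9.0 after — 2.6 units further apart.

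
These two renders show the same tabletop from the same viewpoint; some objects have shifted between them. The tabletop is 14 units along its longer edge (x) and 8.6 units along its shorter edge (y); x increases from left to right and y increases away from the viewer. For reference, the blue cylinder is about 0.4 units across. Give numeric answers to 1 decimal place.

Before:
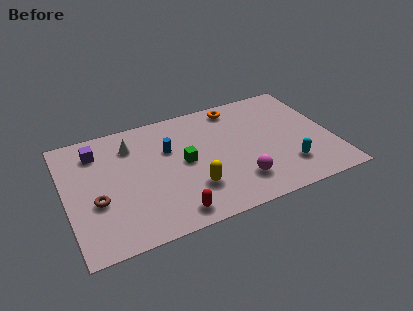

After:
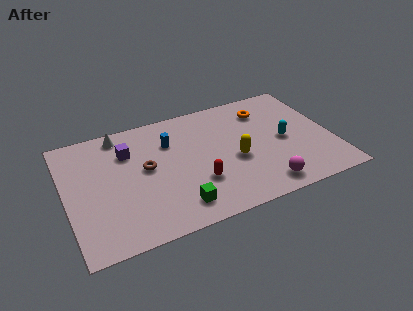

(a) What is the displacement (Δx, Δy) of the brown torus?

(2.7, 1.4)

The brown torus started near (1.5, 3.3) and ended near (4.2, 4.7).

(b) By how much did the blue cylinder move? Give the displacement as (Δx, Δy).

(0.1, 0.5)

The blue cylinder started near (5.5, 5.6) and ended near (5.6, 6.1).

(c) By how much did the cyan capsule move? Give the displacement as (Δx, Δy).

(0.1, 2.0)

From the two frames, the cyan capsule sits at roughly (11.4, 2.1) before and (11.5, 4.1) after.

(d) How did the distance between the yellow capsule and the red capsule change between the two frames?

+0.5

The distance was about 1.8 in the first image and 2.3 in the second, so they moved 0.5 units further apart.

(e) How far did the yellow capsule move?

2.7

The yellow capsule was near (6.4, 2.4) before and (8.8, 3.6) after, so it travelled √(2.4² + 1.2²) ≈ 2.7 units.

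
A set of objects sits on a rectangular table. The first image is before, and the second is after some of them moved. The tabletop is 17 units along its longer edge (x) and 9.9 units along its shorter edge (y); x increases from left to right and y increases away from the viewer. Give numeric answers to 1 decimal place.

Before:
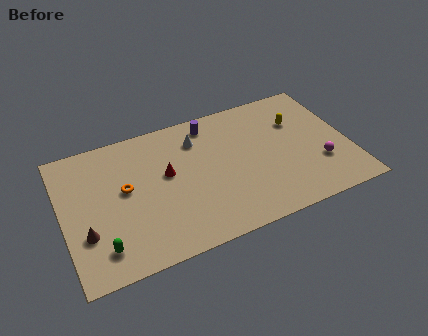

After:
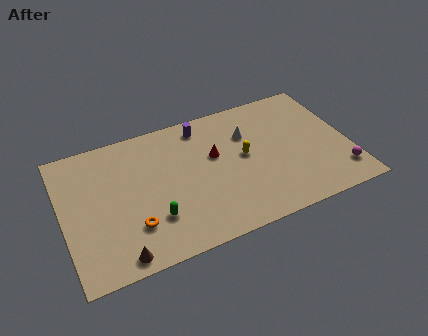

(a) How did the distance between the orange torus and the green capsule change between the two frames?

-2.8

Before: roughly 4.0 units apart; after: 1.2. That's 2.8 units closer together.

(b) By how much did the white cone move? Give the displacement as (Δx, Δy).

(3.0, -0.7)

The white cone started near (8.2, 7.6) and ended near (11.2, 6.9).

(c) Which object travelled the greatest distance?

the yellow capsule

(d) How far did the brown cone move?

2.8

The brown cone was near (1.2, 3.2) before and (2.9, 1.0) after, so it travelled √(1.7² + 2.2²) ≈ 2.8 units.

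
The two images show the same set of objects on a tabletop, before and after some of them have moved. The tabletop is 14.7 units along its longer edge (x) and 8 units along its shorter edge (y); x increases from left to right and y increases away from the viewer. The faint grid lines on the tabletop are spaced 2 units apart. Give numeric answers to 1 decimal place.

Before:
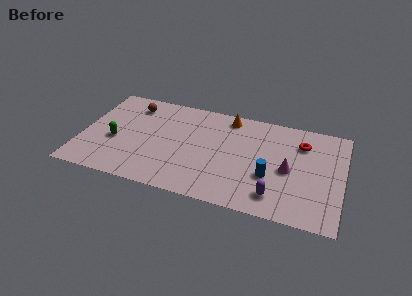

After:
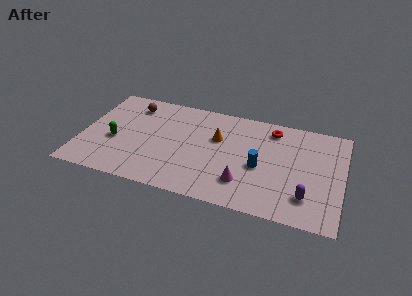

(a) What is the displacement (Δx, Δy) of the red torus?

(-1.7, 0.7)

The red torus was at about (12.3, 6.0) and moved to about (10.6, 6.7).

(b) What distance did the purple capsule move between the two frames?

1.7

The purple capsule was near (11.1, 1.5) before and (12.8, 1.9) after, so it travelled √(1.7² + 0.4²) ≈ 1.7 units.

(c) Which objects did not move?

the green capsule and the brown sphere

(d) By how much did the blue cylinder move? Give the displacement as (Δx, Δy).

(-0.6, 0.6)

The blue cylinder started near (10.7, 2.9) and ended near (10.1, 3.5).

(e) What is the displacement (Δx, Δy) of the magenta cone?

(-2.4, -1.7)

The magenta cone started near (11.7, 3.7) and ended near (9.3, 2.0).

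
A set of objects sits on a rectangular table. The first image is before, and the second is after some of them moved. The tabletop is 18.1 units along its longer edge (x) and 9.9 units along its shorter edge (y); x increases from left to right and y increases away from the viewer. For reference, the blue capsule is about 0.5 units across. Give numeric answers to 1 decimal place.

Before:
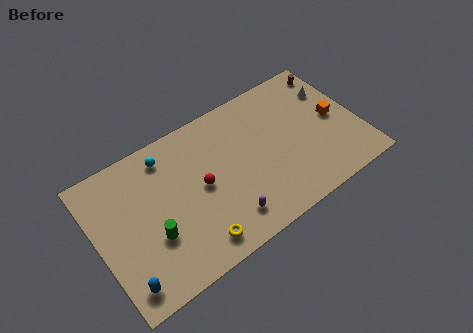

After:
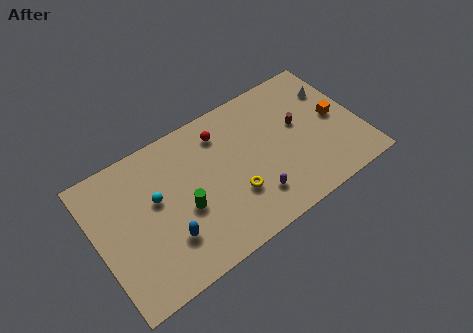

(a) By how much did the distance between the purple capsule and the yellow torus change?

-0.7

The distance was about 2.2 in the first image and 1.5 in the second, so they moved 0.7 units closer together.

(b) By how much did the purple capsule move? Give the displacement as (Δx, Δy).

(2.0, 0.4)

The purple capsule started near (8.3, 1.9) and ended near (10.3, 2.3).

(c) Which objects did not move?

the orange cube and the white cone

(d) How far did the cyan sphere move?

2.7

The cyan sphere moved from about (5.2, 8.3) to (4.1, 5.8), a distance of √(1.1² + 2.5²) ≈ 2.7.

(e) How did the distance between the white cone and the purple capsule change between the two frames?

-1.9

Before: roughly 10.0 units apart; after: 8.1. That's 1.9 units closer together.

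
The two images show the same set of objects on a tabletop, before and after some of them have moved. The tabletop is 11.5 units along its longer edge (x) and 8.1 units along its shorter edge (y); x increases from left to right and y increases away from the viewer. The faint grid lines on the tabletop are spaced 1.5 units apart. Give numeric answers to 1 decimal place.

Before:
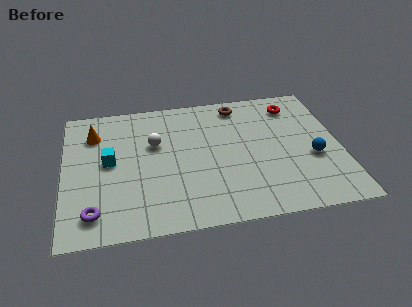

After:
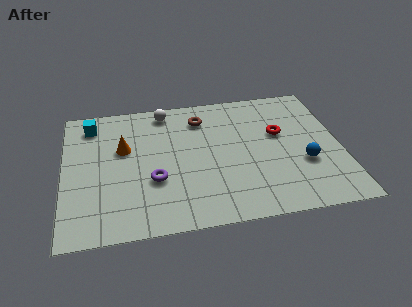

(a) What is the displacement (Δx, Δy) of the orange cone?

(1.2, -1.1)

The orange cone was at about (1.3, 6.1) and moved to about (2.5, 5.0).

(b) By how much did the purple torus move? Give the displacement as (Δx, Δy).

(2.5, 1.5)

From the two frames, the purple torus sits at roughly (1.2, 1.4) before and (3.7, 2.9) after.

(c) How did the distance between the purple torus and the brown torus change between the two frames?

-4.3

They were about 8.4 units apart before and 4.1 after — 4.3 units closer together.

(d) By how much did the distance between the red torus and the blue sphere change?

-1.3

The distance was about 3.5 in the first image and 2.2 in the second, so they moved 1.3 units closer together.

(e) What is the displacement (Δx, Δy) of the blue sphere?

(-0.4, -0.3)

From the two frames, the blue sphere sits at roughly (10.3, 3.2) before and (9.9, 2.9) after.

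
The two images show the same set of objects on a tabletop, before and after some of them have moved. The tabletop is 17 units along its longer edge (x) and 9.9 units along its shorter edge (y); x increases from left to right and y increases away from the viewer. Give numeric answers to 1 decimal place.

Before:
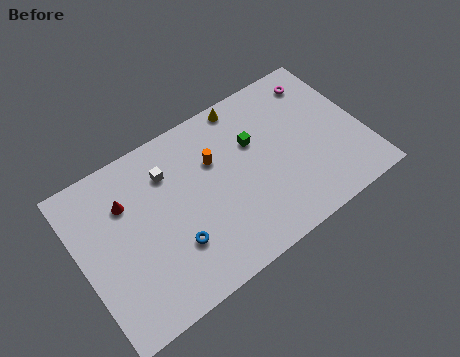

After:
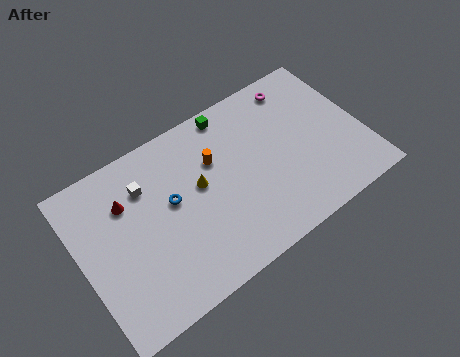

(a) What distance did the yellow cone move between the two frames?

4.8

From (10.6, 9.0) to (7.2, 5.6), the yellow cone covered √(3.4² + 3.4²) ≈ 4.8 units.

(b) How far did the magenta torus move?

1.3

The magenta torus was near (15.1, 8.2) before and (13.8, 8.5) after, so it travelled √(1.3² + 0.3²) ≈ 1.3 units.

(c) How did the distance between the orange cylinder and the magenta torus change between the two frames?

-1.2

Before: roughly 7.0 units apart; after: 5.8. That's 1.2 units closer together.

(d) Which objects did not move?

the orange cylinder and the red cone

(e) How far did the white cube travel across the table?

1.4

The white cube moved from about (5.6, 7.4) to (4.2, 7.3), a distance of √(1.4² + 0.1²) ≈ 1.4.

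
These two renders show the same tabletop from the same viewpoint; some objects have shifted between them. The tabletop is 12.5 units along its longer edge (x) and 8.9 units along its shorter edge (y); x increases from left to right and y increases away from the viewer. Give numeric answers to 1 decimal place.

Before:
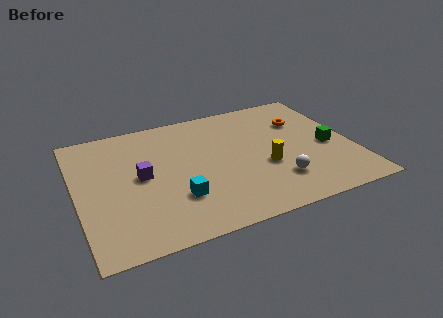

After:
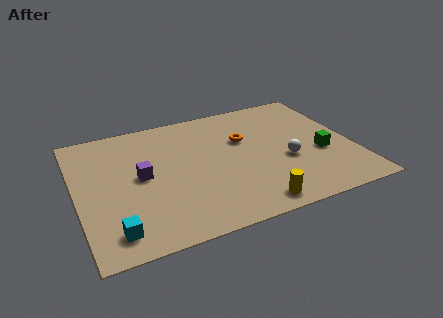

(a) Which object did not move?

the purple cube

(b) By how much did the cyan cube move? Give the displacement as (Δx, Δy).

(-2.9, -1.2)

The cyan cube started near (4.3, 2.6) and ended near (1.4, 1.4).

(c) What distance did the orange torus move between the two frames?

2.8

The orange torus moved from about (10.5, 6.2) to (7.7, 5.7), a distance of √(2.8² + 0.5²) ≈ 2.8.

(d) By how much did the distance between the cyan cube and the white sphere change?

+3.8

Before: roughly 4.5 units apart; after: 8.3. That's 3.8 units further apart.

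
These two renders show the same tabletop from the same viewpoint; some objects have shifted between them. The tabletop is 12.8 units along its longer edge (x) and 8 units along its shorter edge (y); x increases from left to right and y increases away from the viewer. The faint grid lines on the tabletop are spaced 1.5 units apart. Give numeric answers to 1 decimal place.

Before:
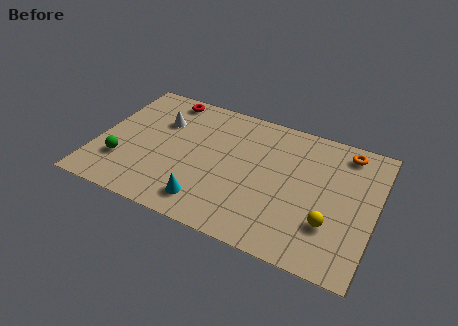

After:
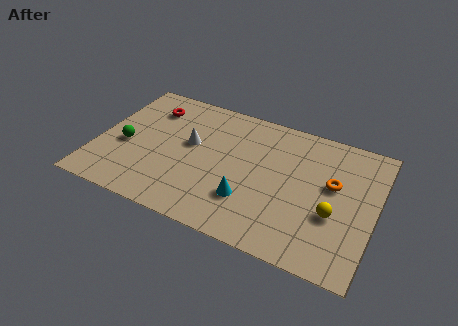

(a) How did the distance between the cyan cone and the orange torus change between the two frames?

-3.7

Before: roughly 8.0 units apart; after: 4.3. That's 3.7 units closer together.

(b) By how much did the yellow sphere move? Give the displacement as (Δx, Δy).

(0.1, 0.6)

From the two frames, the yellow sphere sits at roughly (10.9, 2.4) before and (11.0, 3.0) after.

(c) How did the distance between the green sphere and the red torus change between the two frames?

-2.1

Before: roughly 5.0 units apart; after: 2.9. That's 2.1 units closer together.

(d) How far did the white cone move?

1.7

The white cone was near (2.7, 5.5) before and (4.2, 4.6) after, so it travelled √(1.5² + 0.9²) ≈ 1.7 units.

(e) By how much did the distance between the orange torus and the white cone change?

-2.0

The distance was about 8.6 in the first image and 6.6 in the second, so they moved 2.0 units closer together.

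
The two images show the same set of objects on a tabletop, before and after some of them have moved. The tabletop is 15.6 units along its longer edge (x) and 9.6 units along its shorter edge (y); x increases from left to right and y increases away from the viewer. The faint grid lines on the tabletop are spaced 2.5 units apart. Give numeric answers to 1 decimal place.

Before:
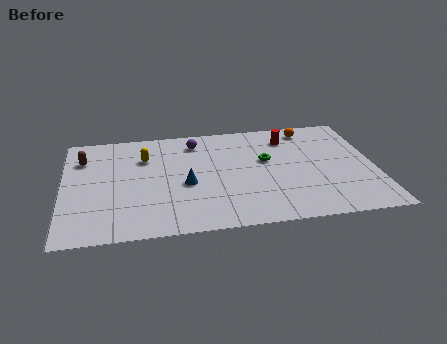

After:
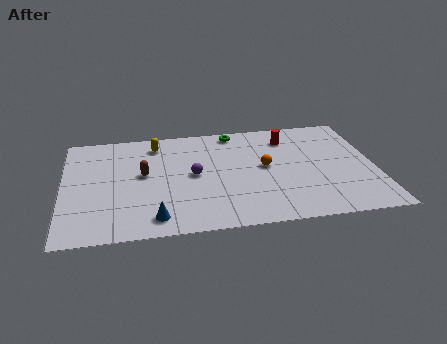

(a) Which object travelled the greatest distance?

the orange sphere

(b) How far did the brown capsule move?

3.5

The brown capsule moved from about (1.0, 7.1) to (4.0, 5.3), a distance of √(3.0² + 1.8²) ≈ 3.5.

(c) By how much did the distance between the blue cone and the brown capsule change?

-2.0

They were about 5.9 units apart before and 3.9 after — 2.0 units closer together.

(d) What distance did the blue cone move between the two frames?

3.1

From (6.1, 4.1) to (4.5, 1.4), the blue cone covered √(1.6² + 2.7²) ≈ 3.1 units.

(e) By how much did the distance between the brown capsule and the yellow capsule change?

-0.3

The distance was about 3.1 in the first image and 2.8 in the second, so they moved 0.3 units closer together.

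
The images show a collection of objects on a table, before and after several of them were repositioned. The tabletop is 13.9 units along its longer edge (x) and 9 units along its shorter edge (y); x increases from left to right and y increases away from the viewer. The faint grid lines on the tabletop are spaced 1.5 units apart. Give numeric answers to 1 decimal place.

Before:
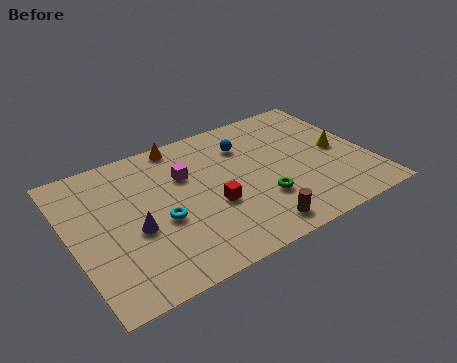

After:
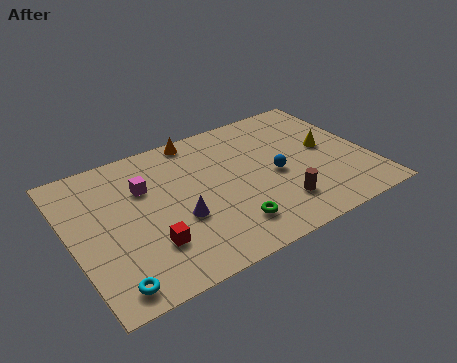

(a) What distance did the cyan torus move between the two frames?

3.7

From (4.0, 3.7) to (1.3, 1.1), the cyan torus covered √(2.7² + 2.6²) ≈ 3.7 units.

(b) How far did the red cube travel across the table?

3.3

From (6.4, 3.5) to (3.3, 2.5), the red cube covered √(3.1² + 1.0²) ≈ 3.3 units.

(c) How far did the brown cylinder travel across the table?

1.6

The brown cylinder moved from about (8.0, 1.2) to (9.3, 2.1), a distance of √(1.3² + 0.9²) ≈ 1.6.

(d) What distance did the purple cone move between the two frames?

2.0

The purple cone moved from about (2.8, 3.7) to (4.8, 3.4), a distance of √(2.0² + 0.3²) ≈ 2.0.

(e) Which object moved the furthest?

the cyan torus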